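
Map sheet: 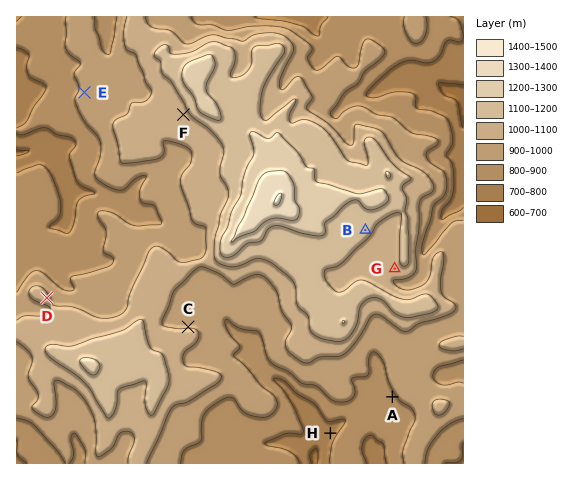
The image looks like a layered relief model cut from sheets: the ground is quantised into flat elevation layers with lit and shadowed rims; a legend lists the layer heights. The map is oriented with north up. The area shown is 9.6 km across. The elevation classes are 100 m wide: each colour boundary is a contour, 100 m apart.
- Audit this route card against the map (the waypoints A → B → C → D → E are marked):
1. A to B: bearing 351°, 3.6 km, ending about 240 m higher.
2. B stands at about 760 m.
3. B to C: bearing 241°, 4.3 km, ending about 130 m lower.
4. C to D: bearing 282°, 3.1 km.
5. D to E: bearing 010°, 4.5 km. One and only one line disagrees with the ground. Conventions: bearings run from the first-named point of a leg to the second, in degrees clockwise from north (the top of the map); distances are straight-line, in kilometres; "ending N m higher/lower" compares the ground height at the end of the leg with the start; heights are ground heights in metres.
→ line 2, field height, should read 1120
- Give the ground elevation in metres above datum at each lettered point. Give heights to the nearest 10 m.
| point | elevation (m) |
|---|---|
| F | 1070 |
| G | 1060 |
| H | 770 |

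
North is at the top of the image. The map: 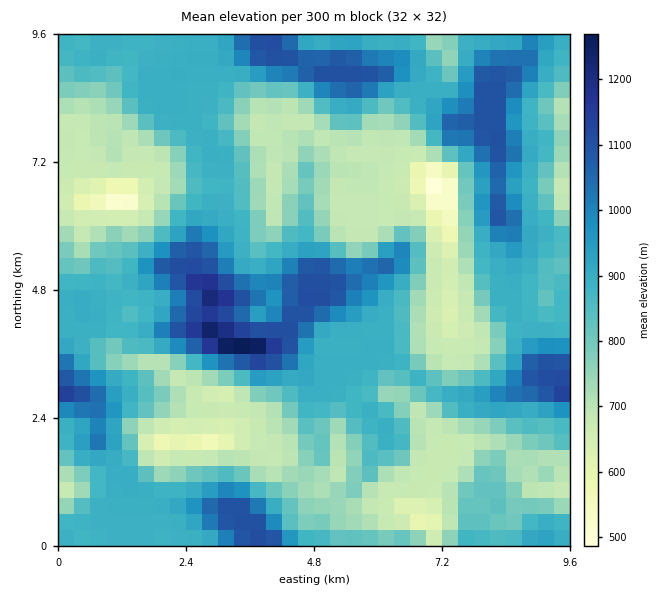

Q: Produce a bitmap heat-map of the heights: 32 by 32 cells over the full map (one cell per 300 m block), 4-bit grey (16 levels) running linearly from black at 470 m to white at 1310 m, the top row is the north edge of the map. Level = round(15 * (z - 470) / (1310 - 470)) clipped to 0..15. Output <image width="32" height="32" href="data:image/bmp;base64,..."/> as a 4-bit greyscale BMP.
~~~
<image width="32" height="32" href="data:image/bmp;base64,Qk12AgAAAAAAAHYAAAAoAAAAIAAAACAAAAABAAQAAAAAAAACAAATCwAAEwsAABAAAAAAAAAAAAAAABEREQAiIiIAMzMzAERERABVVVUAZmZmAHd3dwCIiIgAmZmZAKqqqgC7u7sAzMzMAN3d3QDu7u4A////AHd4d3eIq7uXdmZmU1d3eIh3d3h4iru5dmVUQyJGZmeHV3iIiJq7qGVVVEMzRmZmZUV4iHeImXZVRWREREZmZERGeIdVZnZUVVRWREREZlRUaIh0NEREREVkV3ZERFZFRHioYyIiI0RGZFeHREREVmeImFQzMzNEV2V3h0RFVnd3mql2VERERGd3eHVFeIiIicuoh2RDNGZ4iHdVZ4iJqry6mHZURWeYiIiHZ3ZmeKu8qHVURXmry6iIiIdkREeLu4d2d4m87uy4iIiHRERFiJmIh3irzty7uoiIh0QzRnd3iId3iszKibupiIdENFeHd4iHd4rN26m7u6mHVDRoh2d3d3irzbqau7uqmGQ0eId3Znd5u8uoiKu6qqlkNHiIdmVmd5u7l3eIh1aJczV4mHdURVV4qYdld2RERlMliqh3QzM0V4iHZFdURERCFZuodTIhE0Z4h1RWVEREMRabmGRDMiNFd3dUVlRERCAWiodkRERERXh3REZUREQhJpuYZEREREV4hkRFRERERGirqHVERERneHVERERERFequ6h1RERXeIdlRERWZVV4u7uXdURFeIiHdURFeIdniJq7l2RlVniIiHZmZ5q6iIiJu6h2Z3Z4iIiIiau7u7mHaLu6h3eHd4iIibu7u7qZh1iaqod3eHd4iIq7qIiIiHVXiIqI"/>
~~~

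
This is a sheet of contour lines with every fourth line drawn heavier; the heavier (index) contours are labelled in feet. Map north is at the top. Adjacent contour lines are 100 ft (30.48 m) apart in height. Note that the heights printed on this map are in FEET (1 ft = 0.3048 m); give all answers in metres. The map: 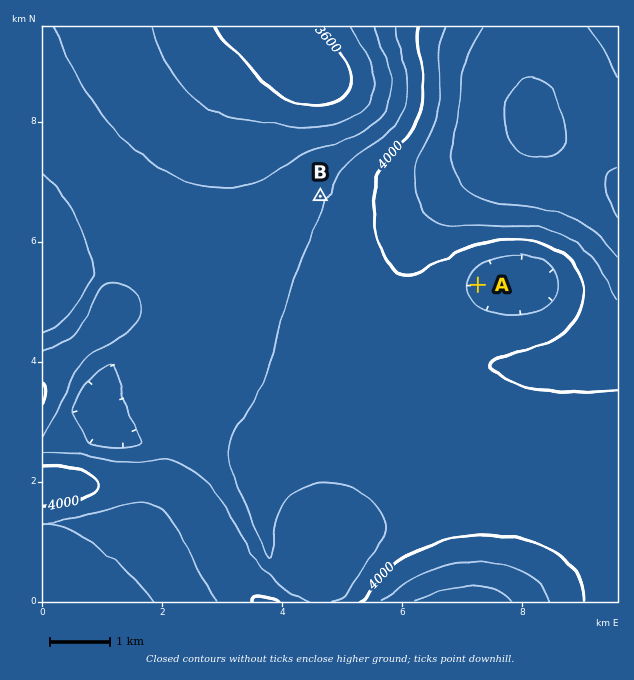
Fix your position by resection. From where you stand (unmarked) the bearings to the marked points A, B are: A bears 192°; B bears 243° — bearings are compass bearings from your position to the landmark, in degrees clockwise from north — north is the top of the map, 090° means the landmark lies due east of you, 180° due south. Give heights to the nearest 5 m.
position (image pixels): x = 518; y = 96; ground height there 1310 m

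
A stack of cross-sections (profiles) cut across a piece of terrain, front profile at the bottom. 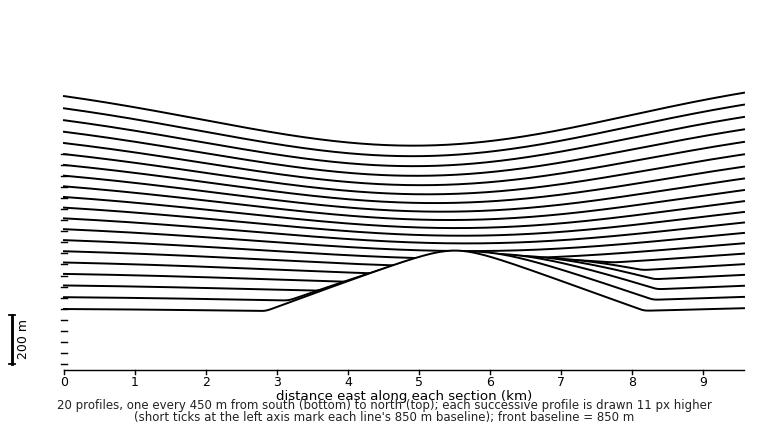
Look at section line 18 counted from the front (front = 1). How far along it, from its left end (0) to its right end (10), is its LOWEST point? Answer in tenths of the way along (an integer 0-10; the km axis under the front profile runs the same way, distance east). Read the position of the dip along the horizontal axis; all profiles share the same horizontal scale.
5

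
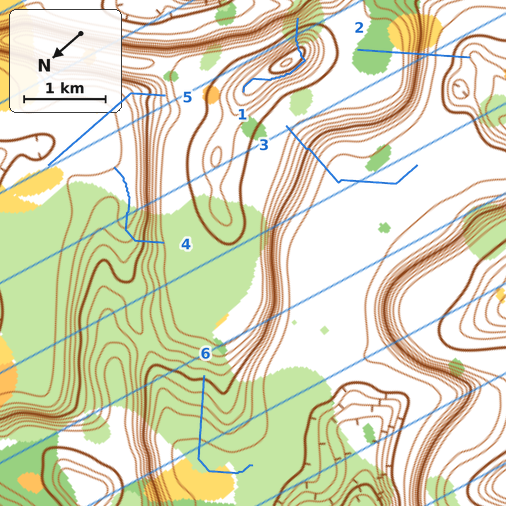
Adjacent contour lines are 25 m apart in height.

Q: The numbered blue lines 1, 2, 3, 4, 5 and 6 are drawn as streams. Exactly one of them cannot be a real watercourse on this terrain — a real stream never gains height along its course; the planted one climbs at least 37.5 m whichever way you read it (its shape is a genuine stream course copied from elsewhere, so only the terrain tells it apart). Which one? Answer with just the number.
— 1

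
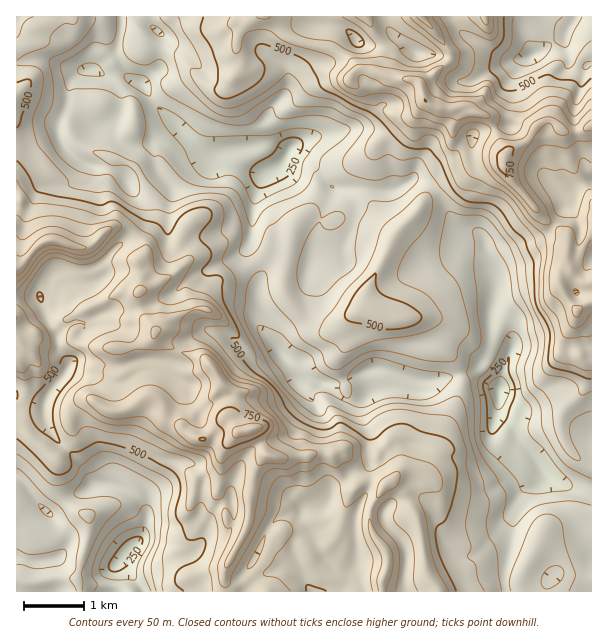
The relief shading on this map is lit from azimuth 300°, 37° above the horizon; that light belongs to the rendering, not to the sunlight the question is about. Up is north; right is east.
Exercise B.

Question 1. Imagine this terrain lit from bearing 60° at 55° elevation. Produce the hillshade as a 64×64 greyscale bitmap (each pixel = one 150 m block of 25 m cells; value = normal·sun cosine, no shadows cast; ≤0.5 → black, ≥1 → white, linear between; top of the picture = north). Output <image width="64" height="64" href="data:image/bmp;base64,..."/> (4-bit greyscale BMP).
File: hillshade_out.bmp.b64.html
<image width="64" height="64" href="data:image/bmp;base64,Qk12CAAAAAAAAHYAAAAoAAAAQAAAAEAAAAABAAQAAAAAAAAIAAATCwAAEwsAABAAAAAAAAAAAAAAABEREQAiIiIAMzMzAERERABVVVUAZmZmAHd3dwCIiIgAmZmZAKqqqgC7u7sAzMzMAN3d3QDu7u4A////AJqph4vMu7oxV3iGWLqrzMyoiZp0e7l3ruy7zKmaqqqqu6qYnN3LpiNWiYVZu7u7u5iaqnN7yXjO27vLmJqqmqq7uqmb3cp0NGeZhUm7qqupiaqpdXvJad7Lu8uomqqau6qql3rMuoQ0aJmFSLuqqqmaqal1a9lr7cu7zKiKqqq8iJmXabu6liJYmYZGq7qqqaqZqXRt2WzturvMuImqq7uJmZhou6qXMTeJhlWKupqqupmpU67HfOuqvMy4eKq7upmaqGerqYYxNomXVXq7mrupmqlH3ZaN26u8zLl4q7uqmquXV6uph2M1aJZGeLuqu6qZqVrad63Ku7zMuXiru6qrymRpu6qahCNohVh3vLu7qpmpash4vbq7u8u6iKvLqrumR5q7u7qFM1iGema8y7qpmIh5qXnMqru7zLupq7u7umR6u7u7uoZUR4aKVrzLqZmXeYiIirqby8zMzLqqu7unRYm7uqqZhlQmh4lnvLqYmZd5qImrqavMzMzcu7qqmHVFaKupmZhlQzeGeHerqHiJh4qpiruprMzc3cy7qXdlRERpupmYdURFaHRYhol1d4lmmrqZu7u8zd3dy7uWQ0ZURZy5mYVERWd2MEiHZmmpmXibypqru7zN3u3LumQkikRpy5mXVEVmVCEBWHdozcu7qr3Kqru7u83u3LunUjirVqy3eYZWZmUxAUZ3ZnvdzMyqztuau6qrzu7bqoZDaruKy3WJhlZlQyNYqnV4it7c3KrO2pq7qrvO7sqpZkSLu6vJRZlkNFVDWKunZ5rO7+3cqc25mau7u83t2ph2Vpqqq7hGlzJXd2eau5Z6vN7/7uyK3aiau8y7zd3aeIVGipmquEZ1SKqZiby6h4rN7v7u2pzcqIq8y6q83ut3dEaJmZqpVWacupmrzLl3mbze7/65vLu6mry6maze7FRDR4iZiaqFabuqmazLqWV6ze//7Kupm7qqu6mYm97aMBNoiHdniqhnmZmqu7qXRJ7t3v/bqXebuqqpmIiL3aggFHdlVIibuWV4maqqqIY27+7u7sqFR5qpmIZmd4rLmFI0VDM1qbzJZGd4mZmIhUz/7t7tqGRXmYhlVWZ3m8uqhUMiRniazLhURXiZd3iYrv7d3+p2VFeIdlVniImrurunQxFomrvMt2d4mqh3mrvd3c3+t1VFeImHd4iJmruru6dCAWiZqs6omYmql2mrzNy6zuyHVWeImYh3d4maqrzKp0IQNnis7ZiZmZiGervMuHvv2YdWiIiId3eImaqrzcqYQQAlet7riZmZh3eavLp2vv65hViZh3iImaq7u7zduZgwADSb7sqYiJmHebu6qq3/7LllirqXeJqqu8zLvN25hQADNarduZmZmId5rMuqzu3Mt1erupdnmru8zLu8zLlzAANZqLupmaqYd4m8u7vMzMynaby6mHebzLu7u7zMuWMgA4uXmrqZmZh3iru7vMu83Kh5zKqZh4q7u7u7vMy5UyADmompqpiImYd5vLvMu83LqYq7qZmYaKu7uru8y6hTMQSau9uZdDV4h2m9yru8zMupmbupmph2m7uqu7u7p0MyFIrMq4UgFXmXec3Kq8zMupmZq6mZmHaKu6q7u7uXQyMjiruIhkaruamJzcqrzMzLmZmrqZmYh3mqqru7u4YyMzSKuqmJvdubqprNyau7u8yomZupmZmHeKqqu7u6cxJDNYu4uprMy6rMzdy5mru8zaiZmqqaqYiImqu7updBEyFIrKe7q7zMyr3tzLmKu8zdqJmaqqqqmZiJq8uoZSEzAY3Lhcu7vMzLre27uom83d24mZqrqqqZqYirynRDMzAG3sl13czMzMvN26vLmazd7smZmau6qZqqmJu4QkVEED3tuXXdzMy7u83JrMuru8zeypmYmrqZmqqYipYjZkIBztupiN3Lu7u7zJi8urzLu93LqYeKqIiImZiIdCVmQArtypmb3Lu8zLq6icyrzMurzLupdXmHeIiIiHZTNnYQbeypmKvMu93LmJmry7zLuqq7qqlleIiIeJiIdVNHhBOty5mJqcu83JiJq7zLvLu6qqqpqoVniIh4mHdmU1iENry6mImZu83aiau7u7u7u6mZmYmqhmiIh3iYZVdSWpZHrMqXeZi7zbiru6mau7y5iIh3eIh2eIiHZ4ZEdzJrp2m6mZd6l7zdqbuqmJvMy5d4dmZ4iHZ3eHZVUzVlMnmFa8hpmKyWzMuqupmZm9y5ZnVEaJmId3dmQyIjVVQ0eGWcyYib3ZXMu7upmamc25ZmUzV4mYd3ZlQhE1djM2mqq97bl5vulczMy6mauq3JZWUyR4iIiHZlQgAmd0EozLvN7tuYi92lzMzLqqvLzaZXdDR4iZmIZVUwAnhkM2zu26ruypmbzbe8zdy7u7vLdXdUaHiZqpl2ZjA4qGZnrd3cqt7amavMuqvd3MuqmpdnhUeYZ5q7uod2VGqomqvMzKq83dupm8u7q83LqpeIdol0aYZnm8y6d3d3aKu83LmKq7zNzLmKu6qqqpmZiJhomXaIZmeby5dmZ3iburzduXaszMu7uYmqmamZmZmYmImamHZmeJy5dVaJq92nm8t1Ft3LmrupiamImaqqmpmZiauVRWeImpdmiru82lSrpkE87KdqzKmaqIiZqqmqqrqJuUNWeIiZd3m7u7uUF7pkEb7ZY43cqqqpiJmqqau6y4qlNXeIiIdni7u6qFFKuFIH7rc0vtyqqqqY"/>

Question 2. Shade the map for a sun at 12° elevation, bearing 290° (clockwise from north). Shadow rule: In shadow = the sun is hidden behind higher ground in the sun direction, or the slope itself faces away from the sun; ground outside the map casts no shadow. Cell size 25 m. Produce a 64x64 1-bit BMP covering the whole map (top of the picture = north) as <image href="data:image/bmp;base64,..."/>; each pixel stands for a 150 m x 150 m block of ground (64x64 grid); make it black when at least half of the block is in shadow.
<image width="64" height="64" href="data:image/bmp;base64,Qk0+AgAAAAAAAD4AAAAoAAAAQAAAAEAAAAABAAEAAAAAAAACAAATCwAAEwsAAAIAAAAAAAAA////AAAAAAAAgAAAAHHAAADgAYAAcYAAAfAB4ABzgAAA+ADwAHOAAAD8APAAY4AAAPwAeAAHgAAA/AA4AIcAAAB4ADgAhwAAACAAPAGEAAAAAAA8AMCCAAAAAD4CwMAAA4ABHgIAkAADwAAcAABwAAeAAZvoAH4AB8ABw04AfgAAwAHABgB+AAAABP+GAHwAAAAAP4AAfAAAAAAfAAB8AAAAAA/AADwAAAAAH8AAPgAAAAA/gAA+ABAAAB8AAD4AHAAB/gAAPgBcAAP8DwAuABwAA94PgDYAOAACPAcAJgAYAAA8AAAaABgA+HwAABgAMAA8+AAAGAPgABvwAAA4A2AAA+AAADgB4AAD4AAAEAD8AcDgAAAABP4AYMAAAAAA/gA4AAAAAAB+4Z8AAAAAAD3xg4AAAAABEHmAwAAAAAAAOADAAAAAAgAQAkAAAAAAAAADYAADABgAAAFgAAYAOEAAAGAAAABwAAAAQAAAAHAAAAAAAAAA8AAAAAAAAAHwAAAAAAAAAeAAAAAMAAAB4AgAAAYAAADgGAIABgAEYAR4AgAAAABwAPgCADAAACYE+AIAeAAAAAT8AAB8AAAOBnwAADwABg4APAAADAAH5AAcAAAAAAHgAB8AAAAAAO4AD4AAAAAAZ8ADgABAAADn8AGAAEAAAefgAZAAAACBx4AAMAAAAIMPAA=="/>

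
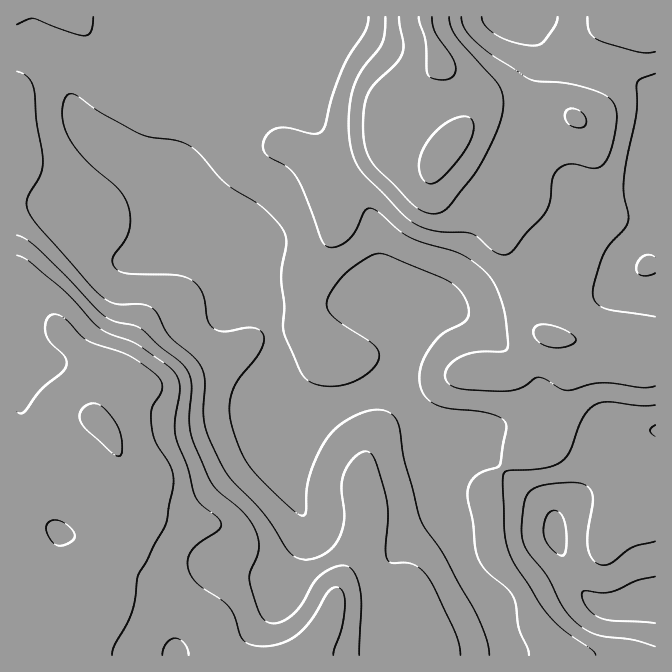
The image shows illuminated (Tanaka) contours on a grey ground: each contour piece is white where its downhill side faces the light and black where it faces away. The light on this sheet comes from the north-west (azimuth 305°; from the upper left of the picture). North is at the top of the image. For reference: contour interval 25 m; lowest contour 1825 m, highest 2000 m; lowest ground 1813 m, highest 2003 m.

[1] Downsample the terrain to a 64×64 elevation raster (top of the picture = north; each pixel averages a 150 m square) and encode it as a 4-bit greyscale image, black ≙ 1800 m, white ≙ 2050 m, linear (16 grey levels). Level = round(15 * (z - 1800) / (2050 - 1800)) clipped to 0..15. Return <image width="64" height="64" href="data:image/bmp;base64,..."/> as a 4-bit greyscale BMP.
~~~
<image width="64" height="64" href="data:image/bmp;base64,Qk12CAAAAAAAAHYAAAAoAAAAQAAAAEAAAAABAAQAAAAAAAAIAAATCwAAEwsAABAAAAAAAAAAAAAAABEREQAiIiIAMzMzAERERABVVVUAZmZmAHd3dwCIiIgAmZmZAKqqqgC7u7sAzMzMAN3d3QDu7u4A////ALu7u7u7qpmZmZmZmZmZmZmYd3d3d3dlVERFVVVVREQzu7u7u7uqmZmZmZmZmZmZmZh3d3d3dmVUREVVVURDMzO7u7u7u7qpmZmZmZmIiZmpmHd3d3d2ZVREVVVUMzIiIru7u7u7uqmZmZmZmId4iZqYd3d3d3ZVRERVVUMyIiERu7u7u7u7qpmZmZmYd3eJmpiHd3d3ZlVERFVUMyERERG7u7u7u7uqqpmZmYh3d3iZmId3d3dlVEREVUQyIREREbu7u7u7u6qqqZmYiHd3eImYd2d3dmVUREVVQyIiIhERu7u7u7u7qqqZmIiHd3d3iJh3ZmdmVUREVVRDIiIiIhG7u7u7u7uqqpmYiId3dnd4iHZmZmZVREVVRDIiIjMiIru7u7u7u7qqmZiIiHd2Zmd3dmZmZVREVVVDMiIjMzIiu7u7u7u7u6qZmIiId2ZmZnd2ZmZVVERVVEMiEiNEMzO7u6u7u7u7qqmZmIh3ZVVWZ3ZmZVVERFVUMiESI0QzM7u6qru7u7u6qpmZiHZlVVVmdmZVVEREVVQyIRIjREMzu7u7u7u7u7qqmZmHdlVVVWZ2ZlVURERVVDIhEiM0QzO7u7u7u7u7uqqZmIdlVUVVZmZmVURERVVUMiIiIzMzM7u7u7u7u7u6qZiHdlVURVVmdmZVRERFVVQzIiIzMzMzu7u7u7u8y7upiHdlVURFVWZ2ZlVEREVVVEMyIzMzM0S7u7u7vMzMu6mHdlVUREVVZnZmVERERFVURDMzMzM0RLu7u7vMzMy7qYdmVURERVVmZmVURERERVREREQzM0REu7u7vMzMy7qYh2VUREREVWZmZVREREREVVVVVERERES7u7zMzMy7qph2ZVRERERVVmZlVERERERFVVVURERERLu7vMzMzLupmHZVREREREVVZlVUREREREVVVVVEREMzu7u8zMzMu6mHZlVERERERFVVVURERERERVVVVUQzMzO7u8zMzMu7qYdlVERERERERVVVRERERERFVVVVVEMzM6u7vMzMy7uph2VURERERERERVREREREVVVVVVVUREREqru8zMy7u6qXZVRERERERERERERFVVVVVVVWZlVVVVWqu7u8zLu7uphlVUREREREREREREVWZmZmZmZmZlVmZqqru7u7u7uqmGZVRERERVVVREREVWZ3d3ZmZmZmZmZmqqqru7u7u6mHZVVURERVVVVURERVZnd3dmZmZ3d3d3eqqqu7u7uqmHZlVVVERFVVVVVEREVWZ3dmZnd3d3d3d6qqu7u7qpmHZlVVVUREVVVVVURERVVmZmZnd3d3d3d3qqu7uqqZiHZlVVVVVEVVVVVUREREVVVVZneIiHd3d3eqq7uqmYiHZlVVVVVERVVVVURERERFVVVmd4iHd3d3d6qruqmId3dlVVRERERFVVVERERERERFVWZ3d3d3d3ZmqqqqmHd2ZmVVVEREREVVVEREREREREVVZnd3d3ZmZmaqqqmHZmZmVVVURERERVVURERERERERVVnd3d3ZmZmZaqqmHZlVVVVVVRERERFVVVERERERERVVmd3d3ZmZmZmqqmHZlVVVVVVREREREVVVURERERERVVWZ3d3ZmZmZmapmHdlVURERERERERERVVVVEREREVVVWZ3d3ZmZmZmZpmHdlVVRERERERERERFVWVVVERVVVVmZ3d3dmZmZmZmmHdlVVVEREREREREREVVZmVVVVVWZmd3iHd3ZmZmZmaHdlVVVVRERERERERERVVmZlVVVmZ3d3iId3d3ZmZmZndmVVVVVERERERERERFVmd2ZVZnd4iIiIiHd3d2ZmZmdmVVVVVURERERERERFVWZ3dmZniIiIiIiIh3d3d2ZmZmVVVVVVRERERERERFVVZ3d2ZniJmZiIiIiId3d3ZmZmZVVVVVVERERERERFVVZnd3ZniJqqmYiIiIh3d3dmZlZmVVVVVERERERERVVVVnd3d3iJqqqpmIiIiHd3d2ZlV2ZlVVVERERERERVVVVmd3d3iJqquqmZiIiIh3d3dmVXdmVVVERERERERVVVZmZ3d3iJqqu7qpmIiIiHd3d2ZVd2ZVVERERERERVVWZmZ3d3eJqqq7u6qZiIiIiIiHZlV3ZVVERERERERVVVZmZnd3d4mqqqu7upmIiIiIiId2VXdlVUREREREVVVVVmZmZmZ4mqqqq7u6qYiIiImZiHZVd2VUREREVVVVVVVVZmZmZniaqqqqu7upmIiImZmYdmV2ZVRERFVVVVVVVVVmZmZmeJqqqqqru6qYiImZmZh2ZXZlVERVVVVVVVVVVVVVVWZ4mqqqqqqqqpiIiZmZiHZldmVURVVVVVVVVVVVVVVVZniZqqqqqqqqmYiImZiIdmZ2ZVVVVVVVVVVVVVVVVVVWZ4mqqqqqqqqYiIiIiHd2ZmZVVVVVZlVVVVVVVVVVVVZniZqqqqqqqZiId3d3dmZmZlVVVWZmVVVVVVVVVVVVVWd4maqru6qZiHd3d2ZmZmZlVVVWZmZVVVVVVVVVVVVVZniJmqu7qZiHd2ZmZmZ3d1VVVWZmZVVVVVVVVVVVVVVWd4iaq7qph3ZmZmZnd3eIVVVmZmZVVVVVVVVVVVVVVVZneJqrqph2ZmZmZ3eIiIhmZmZmZlVVVVVVVVVVVVVVVWZ4mquph2ZmZmZneIiIiGZmZmZlVVVVVVVmVVVVVVVVZniau6mHZmZmZmd4iZiI"/>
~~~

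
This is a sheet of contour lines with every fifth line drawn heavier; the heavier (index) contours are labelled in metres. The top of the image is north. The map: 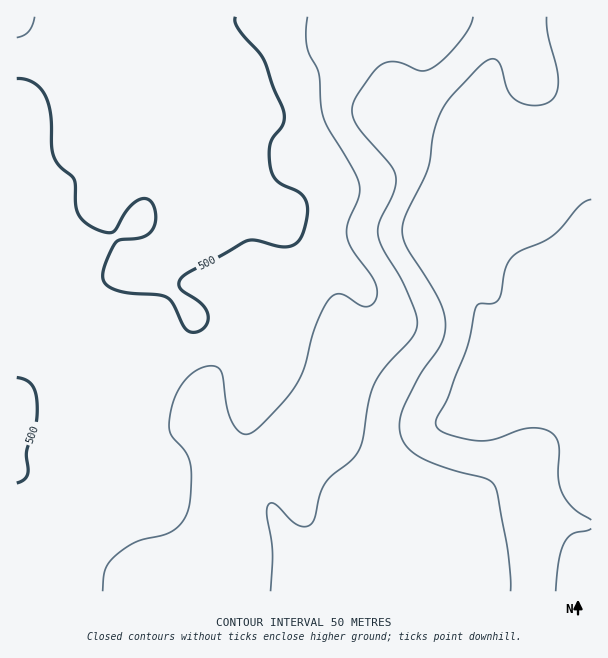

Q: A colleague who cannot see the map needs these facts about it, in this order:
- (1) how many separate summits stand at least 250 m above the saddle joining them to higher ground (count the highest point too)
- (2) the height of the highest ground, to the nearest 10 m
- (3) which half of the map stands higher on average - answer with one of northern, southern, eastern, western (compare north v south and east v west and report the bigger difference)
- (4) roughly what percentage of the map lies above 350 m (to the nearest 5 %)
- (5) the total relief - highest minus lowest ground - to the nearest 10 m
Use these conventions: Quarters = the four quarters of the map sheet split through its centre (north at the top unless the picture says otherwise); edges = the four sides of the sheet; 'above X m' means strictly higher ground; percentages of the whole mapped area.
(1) There is 1 summit with 250 m or more of prominence.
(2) The highest ground is at about 550 m.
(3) The western half stands higher on average than the eastern half.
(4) Ground above 350 m makes up about 75 % of the sheet.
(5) Highest minus lowest: about 280 m of relief.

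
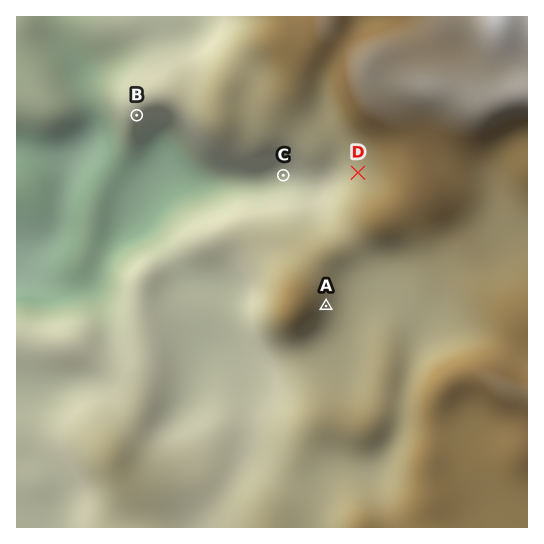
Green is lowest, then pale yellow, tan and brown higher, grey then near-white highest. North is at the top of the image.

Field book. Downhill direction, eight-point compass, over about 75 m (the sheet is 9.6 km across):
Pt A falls E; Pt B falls S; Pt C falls SW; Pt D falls W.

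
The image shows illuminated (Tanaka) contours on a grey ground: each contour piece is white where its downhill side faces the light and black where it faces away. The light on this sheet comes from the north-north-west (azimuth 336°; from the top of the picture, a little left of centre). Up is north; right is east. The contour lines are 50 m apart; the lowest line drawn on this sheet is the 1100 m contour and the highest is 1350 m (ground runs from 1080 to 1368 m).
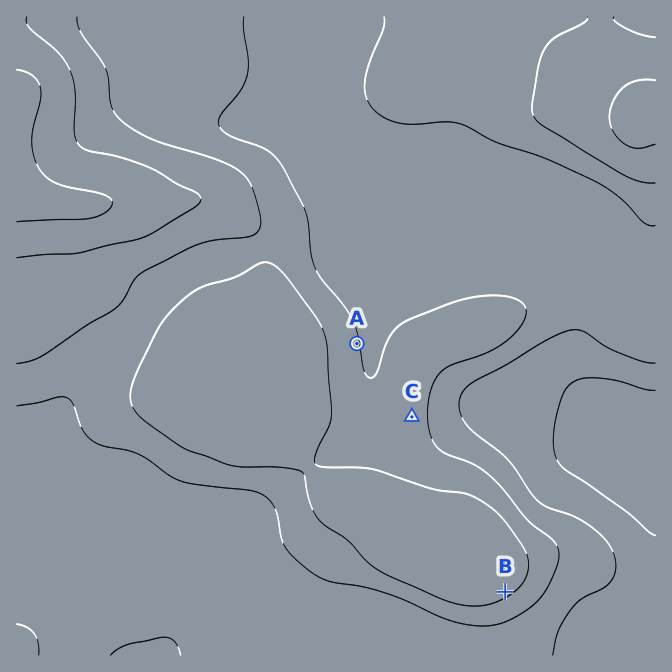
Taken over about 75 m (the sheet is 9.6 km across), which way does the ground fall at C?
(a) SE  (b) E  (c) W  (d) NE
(b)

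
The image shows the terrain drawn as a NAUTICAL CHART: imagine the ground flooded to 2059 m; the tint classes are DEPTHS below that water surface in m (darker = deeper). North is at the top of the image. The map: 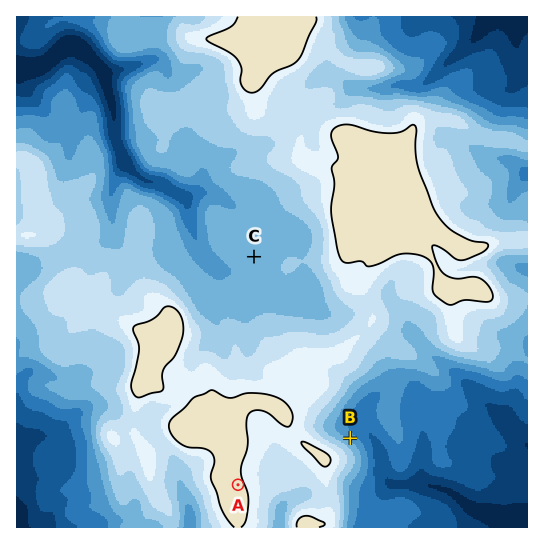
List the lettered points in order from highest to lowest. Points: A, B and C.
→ A C B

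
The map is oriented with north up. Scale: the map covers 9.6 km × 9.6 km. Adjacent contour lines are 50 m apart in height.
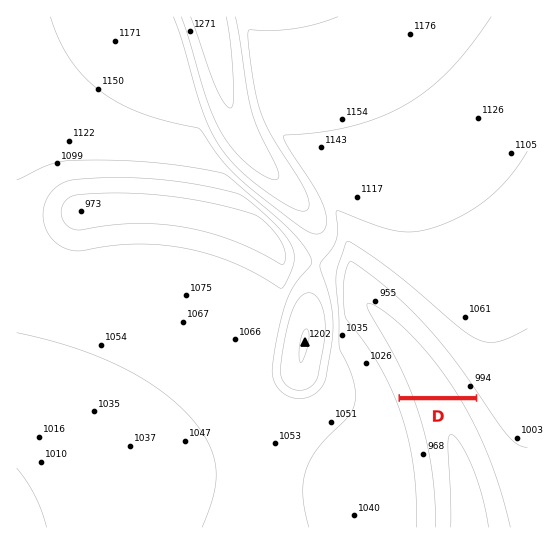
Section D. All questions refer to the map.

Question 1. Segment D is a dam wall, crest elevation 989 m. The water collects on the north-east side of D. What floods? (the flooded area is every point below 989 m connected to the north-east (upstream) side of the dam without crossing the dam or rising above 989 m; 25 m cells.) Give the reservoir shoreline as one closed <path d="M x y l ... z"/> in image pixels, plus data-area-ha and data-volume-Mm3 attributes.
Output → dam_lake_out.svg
<path d="M351 265l-3 4-1 4-2 17-1 1 3 23 16 19 14 21 10 16 10 24 2 2 74 0 0-2-4-7-14-21-19-24-21-24-34-31-30-22z" data-area-ha="261" data-volume-Mm3="87.28"/>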